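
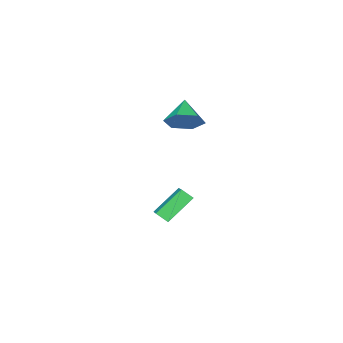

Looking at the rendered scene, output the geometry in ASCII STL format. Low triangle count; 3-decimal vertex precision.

solid 
facet normal 0.531 0.660 -0.531
outer loop
vertex 2.254 0.201 3.425
vertex 1.602 0.035 2.567
vertex 1.362 0.812 3.293
endloop
endfacet
facet normal -0.083 0.093 0.992
outer loop
vertex 2.254 0.201 3.425
vertex 1.362 0.812 3.293
vertex 0.758 -1.015 3.413
endloop
endfacet
facet normal 0.530 0.660 -0.531
outer loop
vertex 1.362 0.812 3.293
vertex 1.602 0.035 2.567
vertex 0.709 0.646 2.435
endloop
endfacet
facet normal -0.787 0.296 0.542
outer loop
vertex 1.362 0.812 3.293
vertex 0.709 0.646 2.435
vertex 0.758 -1.015 3.413
endloop
endfacet
facet normal 0.530 0.660 -0.532
outer loop
vertex 0.709 0.646 2.435
vertex 1.602 0.035 2.567
vertex 0.949 -0.131 1.71
endloop
endfacet
facet normal -0.975 -0.134 -0.179
outer loop
vertex 0.709 0.646 2.435
vertex 0.949 -0.131 1.71
vertex 0.758 -1.015 3.413
endloop
endfacet
facet normal 0.531 0.660 -0.532
outer loop
vertex 0.949 -0.131 1.71
vertex 1.602 0.035 2.567
vertex 1.842 -0.743 1.842
endloop
endfacet
facet normal -0.459 -0.766 -0.449
outer loop
vertex 0.949 -0.131 1.71
vertex 1.842 -0.743 1.842
vertex 0.758 -1.015 3.413
endloop
endfacet
facet normal 0.531 0.660 -0.532
outer loop
vertex 1.842 -0.743 1.842
vertex 1.602 0.035 2.567
vertex 2.495 -0.577 2.699
endloop
endfacet
facet normal 0.245 -0.970 0.001
outer loop
vertex 1.842 -0.743 1.842
vertex 2.495 -0.577 2.699
vertex 0.758 -1.015 3.413
endloop
endfacet
facet normal 0.531 0.660 -0.531
outer loop
vertex 2.495 -0.577 2.699
vertex 1.602 0.035 2.567
vertex 2.254 0.201 3.425
endloop
endfacet
facet normal 0.433 -0.540 0.722
outer loop
vertex 2.495 -0.577 2.699
vertex 2.254 0.201 3.425
vertex 0.758 -1.015 3.413
endloop
endfacet
facet normal -0.458 -0.730 -0.507
outer loop
vertex 0.905 -1.331 -3.477
vertex 0.547 -0.759 -3.978
vertex 2.488 -1.446 -4.742
endloop
endfacet
facet normal 0.427 -0.680 0.596
outer loop
vertex 3.193 -0.321 -3.962
vertex 0.905 -1.331 -3.477
vertex 2.488 -1.446 -4.742
endloop
endfacet
facet normal -0.458 -0.731 -0.506
outer loop
vertex 2.488 -1.446 -4.742
vertex 0.547 -0.759 -3.978
vertex 2.13 -0.875 -5.243
endloop
endfacet
facet normal 0.780 -0.057 -0.623
outer loop
vertex 2.13 -0.875 -5.243
vertex 3.193 -0.321 -3.962
vertex 2.488 -1.446 -4.742
endloop
endfacet
facet normal -0.780 0.057 0.623
outer loop
vertex 0.905 -1.331 -3.477
vertex 1.252 0.366 -3.198
vertex 0.547 -0.759 -3.978
endloop
endfacet
facet normal 0.427 -0.680 0.596
outer loop
vertex 1.61 -0.205 -2.697
vertex 0.905 -1.331 -3.477
vertex 3.193 -0.321 -3.962
endloop
endfacet
facet normal -0.780 0.057 0.623
outer loop
vertex 1.61 -0.205 -2.697
vertex 1.252 0.366 -3.198
vertex 0.905 -1.331 -3.477
endloop
endfacet
facet normal -0.426 0.680 -0.596
outer loop
vertex 0.547 -0.759 -3.978
vertex 1.252 0.366 -3.198
vertex 2.13 -0.875 -5.243
endloop
endfacet
facet normal 0.780 -0.057 -0.623
outer loop
vertex 2.835 0.251 -4.463
vertex 3.193 -0.321 -3.962
vertex 2.13 -0.875 -5.243
endloop
endfacet
facet normal -0.427 0.680 -0.596
outer loop
vertex 2.13 -0.875 -5.243
vertex 1.252 0.366 -3.198
vertex 2.835 0.251 -4.463
endloop
endfacet
facet normal 0.458 0.730 0.506
outer loop
vertex 2.835 0.251 -4.463
vertex 1.61 -0.205 -2.697
vertex 3.193 -0.321 -3.962
endloop
endfacet
facet normal 0.458 0.731 0.506
outer loop
vertex 1.252 0.366 -3.198
vertex 1.61 -0.205 -2.697
vertex 2.835 0.251 -4.463
endloop
endfacet

endsolid


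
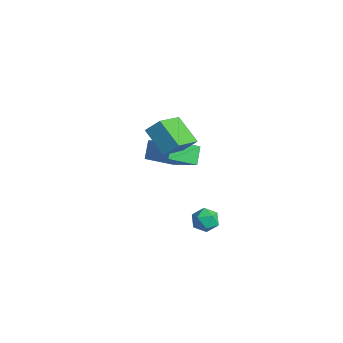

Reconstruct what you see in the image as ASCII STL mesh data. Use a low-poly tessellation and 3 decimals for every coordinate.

solid 
facet normal -0.825 -0.092 0.557
outer loop
vertex -1.402 -3.7 4.061
vertex -0.973 -3.058 4.803
vertex -2.257 -1.99 3.077
endloop
endfacet
facet normal -0.401 -0.599 -0.693
outer loop
vertex -0.747 -1.822 2.057
vertex -1.402 -3.7 4.061
vertex -2.257 -1.99 3.077
endloop
endfacet
facet normal -0.825 -0.092 0.557
outer loop
vertex -2.257 -1.99 3.077
vertex -0.973 -3.058 4.803
vertex -1.828 -1.349 3.818
endloop
endfacet
facet normal -0.398 0.795 -0.458
outer loop
vertex -1.828 -1.349 3.818
vertex -0.747 -1.822 2.057
vertex -2.257 -1.99 3.077
endloop
endfacet
facet normal 0.398 -0.795 0.458
outer loop
vertex -1.402 -3.7 4.061
vertex 0.537 -2.89 3.783
vertex -0.973 -3.058 4.803
endloop
endfacet
facet normal -0.400 -0.600 -0.693
outer loop
vertex 0.108 -3.531 3.042
vertex -1.402 -3.7 4.061
vertex -0.747 -1.822 2.057
endloop
endfacet
facet normal 0.398 -0.795 0.458
outer loop
vertex 0.108 -3.531 3.042
vertex 0.537 -2.89 3.783
vertex -1.402 -3.7 4.061
endloop
endfacet
facet normal 0.401 0.600 0.692
outer loop
vertex -0.973 -3.058 4.803
vertex 0.537 -2.89 3.783
vertex -1.828 -1.349 3.818
endloop
endfacet
facet normal -0.398 0.795 -0.458
outer loop
vertex -0.318 -1.18 2.799
vertex -0.747 -1.822 2.057
vertex -1.828 -1.349 3.818
endloop
endfacet
facet normal 0.401 0.599 0.693
outer loop
vertex -1.828 -1.349 3.818
vertex 0.537 -2.89 3.783
vertex -0.318 -1.18 2.799
endloop
endfacet
facet normal 0.825 0.092 -0.557
outer loop
vertex -0.318 -1.18 2.799
vertex 0.108 -3.531 3.042
vertex -0.747 -1.822 2.057
endloop
endfacet
facet normal 0.825 0.092 -0.557
outer loop
vertex 0.537 -2.89 3.783
vertex 0.108 -3.531 3.042
vertex -0.318 -1.18 2.799
endloop
endfacet
facet normal -0.518 0.512 0.685
outer loop
vertex -3.483 -2.206 1.188
vertex -1.842 -1.775 2.107
vertex -3.3 -0.531 0.075
endloop
endfacet
facet normal -0.850 -0.224 -0.476
outer loop
vertex -2.678 -1.145 -0.747
vertex -3.483 -2.206 1.188
vertex -3.3 -0.531 0.075
endloop
endfacet
facet normal -0.518 0.512 0.685
outer loop
vertex -3.3 -0.531 0.075
vertex -1.842 -1.775 2.107
vertex -1.659 -0.1 0.994
endloop
endfacet
facet normal 0.091 0.830 -0.551
outer loop
vertex -1.659 -0.1 0.994
vertex -2.678 -1.145 -0.747
vertex -3.3 -0.531 0.075
endloop
endfacet
facet normal -0.091 -0.830 0.551
outer loop
vertex -3.483 -2.206 1.188
vertex -1.22 -2.389 1.285
vertex -1.842 -1.775 2.107
endloop
endfacet
facet normal -0.850 -0.224 -0.476
outer loop
vertex -2.861 -2.82 0.366
vertex -3.483 -2.206 1.188
vertex -2.678 -1.145 -0.747
endloop
endfacet
facet normal -0.091 -0.830 0.551
outer loop
vertex -2.861 -2.82 0.366
vertex -1.22 -2.389 1.285
vertex -3.483 -2.206 1.188
endloop
endfacet
facet normal 0.850 0.224 0.476
outer loop
vertex -1.842 -1.775 2.107
vertex -1.22 -2.389 1.285
vertex -1.659 -0.1 0.994
endloop
endfacet
facet normal 0.091 0.830 -0.551
outer loop
vertex -1.037 -0.714 0.172
vertex -2.678 -1.145 -0.747
vertex -1.659 -0.1 0.994
endloop
endfacet
facet normal 0.850 0.224 0.476
outer loop
vertex -1.659 -0.1 0.994
vertex -1.22 -2.389 1.285
vertex -1.037 -0.714 0.172
endloop
endfacet
facet normal 0.518 -0.512 -0.685
outer loop
vertex -1.037 -0.714 0.172
vertex -2.861 -2.82 0.366
vertex -2.678 -1.145 -0.747
endloop
endfacet
facet normal 0.518 -0.512 -0.685
outer loop
vertex -1.22 -2.389 1.285
vertex -2.861 -2.82 0.366
vertex -1.037 -0.714 0.172
endloop
endfacet
facet normal -0.532 0.675 0.512
outer loop
vertex 0.328 -0.325 -3.027
vertex -0.375 -0.677 -3.293
vertex -0.023 -0.936 -2.586
endloop
endfacet
facet normal 0.093 0.547 0.832
outer loop
vertex 0.328 -0.325 -3.027
vertex -0.023 -0.936 -2.586
vertex 0.801 -0.92 -2.689
endloop
endfacet
facet normal 0.614 0.698 0.369
outer loop
vertex 0.328 -0.325 -3.027
vertex 0.801 -0.92 -2.689
vertex 0.958 -0.651 -3.46
endloop
endfacet
facet normal 0.312 0.920 -0.238
outer loop
vertex 0.328 -0.325 -3.027
vertex 0.958 -0.651 -3.46
vertex 0.231 -0.501 -3.833
endloop
endfacet
facet normal -0.397 0.906 -0.150
outer loop
vertex 0.328 -0.325 -3.027
vertex 0.231 -0.501 -3.833
vertex -0.375 -0.677 -3.293
endloop
endfacet
facet normal 0.125 -0.151 0.981
outer loop
vertex 0.801 -0.92 -2.689
vertex -0.023 -0.936 -2.586
vertex 0.389 -1.639 -2.747
endloop
endfacet
facet normal -0.885 0.058 0.462
outer loop
vertex -0.023 -0.936 -2.586
vertex -0.375 -0.677 -3.293
vertex -0.338 -1.489 -3.12
endloop
endfacet
facet normal -0.667 0.431 -0.608
outer loop
vertex -0.375 -0.677 -3.293
vertex 0.231 -0.501 -3.833
vertex -0.181 -1.22 -3.891
endloop
endfacet
facet normal 0.479 0.453 -0.752
outer loop
vertex 0.231 -0.501 -3.833
vertex 0.958 -0.651 -3.46
vertex 0.643 -1.204 -3.994
endloop
endfacet
facet normal 0.969 0.093 0.230
outer loop
vertex 0.958 -0.651 -3.46
vertex 0.801 -0.92 -2.689
vertex 0.995 -1.463 -3.287
endloop
endfacet
facet normal -0.312 -0.920 0.238
outer loop
vertex 0.292 -1.815 -3.553
vertex 0.389 -1.639 -2.747
vertex -0.338 -1.489 -3.12
endloop
endfacet
facet normal -0.614 -0.698 -0.369
outer loop
vertex 0.292 -1.815 -3.553
vertex -0.338 -1.489 -3.12
vertex -0.181 -1.22 -3.891
endloop
endfacet
facet normal -0.093 -0.547 -0.832
outer loop
vertex 0.292 -1.815 -3.553
vertex -0.181 -1.22 -3.891
vertex 0.643 -1.204 -3.994
endloop
endfacet
facet normal 0.532 -0.675 -0.512
outer loop
vertex 0.292 -1.815 -3.553
vertex 0.643 -1.204 -3.994
vertex 0.995 -1.463 -3.287
endloop
endfacet
facet normal 0.397 -0.906 0.150
outer loop
vertex 0.292 -1.815 -3.553
vertex 0.995 -1.463 -3.287
vertex 0.389 -1.639 -2.747
endloop
endfacet
facet normal -0.479 -0.453 0.752
outer loop
vertex -0.338 -1.489 -3.12
vertex 0.389 -1.639 -2.747
vertex -0.023 -0.936 -2.586
endloop
endfacet
facet normal -0.969 -0.093 -0.230
outer loop
vertex -0.181 -1.22 -3.891
vertex -0.338 -1.489 -3.12
vertex -0.375 -0.677 -3.293
endloop
endfacet
facet normal -0.125 0.151 -0.981
outer loop
vertex 0.643 -1.204 -3.994
vertex -0.181 -1.22 -3.891
vertex 0.231 -0.501 -3.833
endloop
endfacet
facet normal 0.885 -0.058 -0.462
outer loop
vertex 0.995 -1.463 -3.287
vertex 0.643 -1.204 -3.994
vertex 0.958 -0.651 -3.46
endloop
endfacet
facet normal 0.667 -0.431 0.608
outer loop
vertex 0.389 -1.639 -2.747
vertex 0.995 -1.463 -3.287
vertex 0.801 -0.92 -2.689
endloop
endfacet

endsolid


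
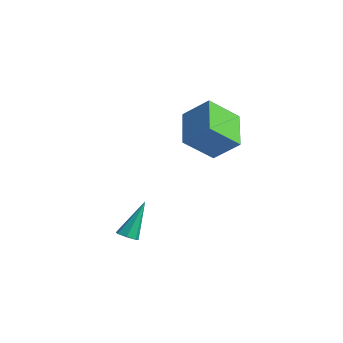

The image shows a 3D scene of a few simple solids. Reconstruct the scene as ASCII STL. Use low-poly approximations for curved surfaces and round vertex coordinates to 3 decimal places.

solid 
facet normal 0.075 -0.566 -0.821
outer loop
vertex 2.974 -1.985 -4.314
vertex 2.641 -2.38 -4.072
vertex 2.488 -1.935 -4.393
endloop
endfacet
facet normal 0.151 0.927 -0.344
outer loop
vertex 2.974 -1.985 -4.314
vertex 2.488 -1.935 -4.393
vertex 2.479 -1.16 -2.308
endloop
endfacet
facet normal 0.075 -0.566 -0.821
outer loop
vertex 2.488 -1.935 -4.393
vertex 2.641 -2.38 -4.072
vertex 2.117 -2.219 -4.231
endloop
endfacet
facet normal -0.656 0.706 -0.265
outer loop
vertex 2.488 -1.935 -4.393
vertex 2.117 -2.219 -4.231
vertex 2.479 -1.16 -2.308
endloop
endfacet
facet normal 0.075 -0.567 -0.820
outer loop
vertex 2.117 -2.219 -4.231
vertex 2.641 -2.38 -4.072
vertex 2.141 -2.625 -3.948
endloop
endfacet
facet normal -0.986 0.051 0.157
outer loop
vertex 2.117 -2.219 -4.231
vertex 2.141 -2.625 -3.948
vertex 2.479 -1.16 -2.308
endloop
endfacet
facet normal 0.074 -0.567 -0.820
outer loop
vertex 2.141 -2.625 -3.948
vertex 2.641 -2.38 -4.072
vertex 2.541 -2.846 -3.759
endloop
endfacet
facet normal -0.585 -0.541 0.604
outer loop
vertex 2.141 -2.625 -3.948
vertex 2.541 -2.846 -3.759
vertex 2.479 -1.16 -2.308
endloop
endfacet
facet normal 0.076 -0.567 -0.820
outer loop
vertex 2.541 -2.846 -3.759
vertex 2.641 -2.38 -4.072
vertex 3.016 -2.716 -3.805
endloop
endfacet
facet normal 0.243 -0.628 0.740
outer loop
vertex 2.541 -2.846 -3.759
vertex 3.016 -2.716 -3.805
vertex 2.479 -1.16 -2.308
endloop
endfacet
facet normal 0.076 -0.567 -0.820
outer loop
vertex 3.016 -2.716 -3.805
vertex 2.641 -2.38 -4.072
vertex 3.209 -2.333 -4.052
endloop
endfacet
facet normal 0.875 -0.143 0.462
outer loop
vertex 3.016 -2.716 -3.805
vertex 3.209 -2.333 -4.052
vertex 2.479 -1.16 -2.308
endloop
endfacet
facet normal 0.076 -0.567 -0.821
outer loop
vertex 3.209 -2.333 -4.052
vertex 2.641 -2.38 -4.072
vertex 2.974 -1.985 -4.314
endloop
endfacet
facet normal 0.835 0.549 -0.020
outer loop
vertex 3.209 -2.333 -4.052
vertex 2.974 -1.985 -4.314
vertex 2.479 -1.16 -2.308
endloop
endfacet
facet normal -0.657 -0.359 -0.663
outer loop
vertex 2.01 1.522 0.426
vertex 0.468 2.873 1.223
vertex 2.576 2.955 -0.91
endloop
endfacet
facet normal 0.701 -0.614 -0.362
outer loop
vertex 3.732 3.587 0.257
vertex 2.01 1.522 0.426
vertex 2.576 2.955 -0.91
endloop
endfacet
facet normal -0.657 -0.358 -0.663
outer loop
vertex 2.576 2.955 -0.91
vertex 0.468 2.873 1.223
vertex 1.034 4.307 -0.113
endloop
endfacet
facet normal 0.277 0.703 -0.655
outer loop
vertex 1.034 4.307 -0.113
vertex 3.732 3.587 0.257
vertex 2.576 2.955 -0.91
endloop
endfacet
facet normal -0.277 -0.703 0.655
outer loop
vertex 2.01 1.522 0.426
vertex 1.624 3.505 2.39
vertex 0.468 2.873 1.223
endloop
endfacet
facet normal 0.701 -0.614 -0.362
outer loop
vertex 3.166 2.153 1.593
vertex 2.01 1.522 0.426
vertex 3.732 3.587 0.257
endloop
endfacet
facet normal -0.278 -0.703 0.655
outer loop
vertex 3.166 2.153 1.593
vertex 1.624 3.505 2.39
vertex 2.01 1.522 0.426
endloop
endfacet
facet normal -0.701 0.614 0.362
outer loop
vertex 0.468 2.873 1.223
vertex 1.624 3.505 2.39
vertex 1.034 4.307 -0.113
endloop
endfacet
facet normal 0.277 0.703 -0.655
outer loop
vertex 2.19 4.938 1.054
vertex 3.732 3.587 0.257
vertex 1.034 4.307 -0.113
endloop
endfacet
facet normal -0.701 0.614 0.362
outer loop
vertex 1.034 4.307 -0.113
vertex 1.624 3.505 2.39
vertex 2.19 4.938 1.054
endloop
endfacet
facet normal 0.657 0.359 0.663
outer loop
vertex 2.19 4.938 1.054
vertex 3.166 2.153 1.593
vertex 3.732 3.587 0.257
endloop
endfacet
facet normal 0.657 0.359 0.663
outer loop
vertex 1.624 3.505 2.39
vertex 3.166 2.153 1.593
vertex 2.19 4.938 1.054
endloop
endfacet

endsolid


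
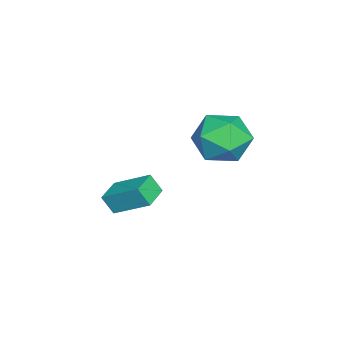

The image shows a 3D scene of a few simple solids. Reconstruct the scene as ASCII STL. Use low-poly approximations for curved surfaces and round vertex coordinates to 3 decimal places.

solid 
facet normal -0.175 0.704 0.688
outer loop
vertex -3.064 4.367 3.403
vertex -3.871 3.725 3.855
vertex -2.81 3.634 4.218
endloop
endfacet
facet normal 0.509 0.713 0.482
outer loop
vertex -3.064 4.367 3.403
vertex -2.81 3.634 4.218
vertex -2.128 3.748 3.33
endloop
endfacet
facet normal 0.526 0.821 -0.223
outer loop
vertex -3.064 4.367 3.403
vertex -2.128 3.748 3.33
vertex -2.767 3.91 2.419
endloop
endfacet
facet normal -0.148 0.879 -0.453
outer loop
vertex -3.064 4.367 3.403
vertex -2.767 3.91 2.419
vertex -3.845 3.896 2.743
endloop
endfacet
facet normal -0.580 0.807 0.111
outer loop
vertex -3.064 4.367 3.403
vertex -3.845 3.896 2.743
vertex -3.871 3.725 3.855
endloop
endfacet
facet normal 0.787 0.069 0.613
outer loop
vertex -2.128 3.748 3.33
vertex -2.81 3.634 4.218
vertex -2.355 2.724 3.737
endloop
endfacet
facet normal -0.319 0.054 0.946
outer loop
vertex -2.81 3.634 4.218
vertex -3.871 3.725 3.855
vertex -3.433 2.71 4.061
endloop
endfacet
facet normal -0.975 0.221 0.011
outer loop
vertex -3.871 3.725 3.855
vertex -3.845 3.896 2.743
vertex -4.072 2.872 3.15
endloop
endfacet
facet normal -0.275 0.338 -0.900
outer loop
vertex -3.845 3.896 2.743
vertex -2.767 3.91 2.419
vertex -3.39 2.986 2.262
endloop
endfacet
facet normal 0.814 0.244 -0.527
outer loop
vertex -2.767 3.91 2.419
vertex -2.128 3.748 3.33
vertex -2.329 2.895 2.625
endloop
endfacet
facet normal 0.148 -0.879 0.453
outer loop
vertex -3.136 2.253 3.077
vertex -2.355 2.724 3.737
vertex -3.433 2.71 4.061
endloop
endfacet
facet normal -0.526 -0.821 0.223
outer loop
vertex -3.136 2.253 3.077
vertex -3.433 2.71 4.061
vertex -4.072 2.872 3.15
endloop
endfacet
facet normal -0.509 -0.713 -0.482
outer loop
vertex -3.136 2.253 3.077
vertex -4.072 2.872 3.15
vertex -3.39 2.986 2.262
endloop
endfacet
facet normal 0.175 -0.704 -0.688
outer loop
vertex -3.136 2.253 3.077
vertex -3.39 2.986 2.262
vertex -2.329 2.895 2.625
endloop
endfacet
facet normal 0.580 -0.807 -0.111
outer loop
vertex -3.136 2.253 3.077
vertex -2.329 2.895 2.625
vertex -2.355 2.724 3.737
endloop
endfacet
facet normal 0.275 -0.338 0.900
outer loop
vertex -3.433 2.71 4.061
vertex -2.355 2.724 3.737
vertex -2.81 3.634 4.218
endloop
endfacet
facet normal -0.814 -0.244 0.527
outer loop
vertex -4.072 2.872 3.15
vertex -3.433 2.71 4.061
vertex -3.871 3.725 3.855
endloop
endfacet
facet normal -0.787 -0.069 -0.613
outer loop
vertex -3.39 2.986 2.262
vertex -4.072 2.872 3.15
vertex -3.845 3.896 2.743
endloop
endfacet
facet normal 0.319 -0.054 -0.946
outer loop
vertex -2.329 2.895 2.625
vertex -3.39 2.986 2.262
vertex -2.767 3.91 2.419
endloop
endfacet
facet normal 0.975 -0.221 -0.011
outer loop
vertex -2.355 2.724 3.737
vertex -2.329 2.895 2.625
vertex -2.128 3.748 3.33
endloop
endfacet
facet normal -0.981 0.189 0.045
outer loop
vertex -4.536 -0.737 -0.633
vertex -4.235 0.621 0.217
vertex -4.485 -0.3 -1.349
endloop
endfacet
facet normal -0.185 -0.833 -0.522
outer loop
vertex -3.445 -0.501 -1.397
vertex -4.536 -0.737 -0.633
vertex -4.485 -0.3 -1.349
endloop
endfacet
facet normal -0.981 0.190 0.045
outer loop
vertex -4.485 -0.3 -1.349
vertex -4.235 0.621 0.217
vertex -4.183 1.058 -0.499
endloop
endfacet
facet normal 0.061 0.520 -0.852
outer loop
vertex -4.183 1.058 -0.499
vertex -3.445 -0.501 -1.397
vertex -4.485 -0.3 -1.349
endloop
endfacet
facet normal -0.061 -0.520 0.852
outer loop
vertex -4.536 -0.737 -0.633
vertex -3.195 0.42 0.169
vertex -4.235 0.621 0.217
endloop
endfacet
facet normal -0.185 -0.833 -0.522
outer loop
vertex -3.497 -0.938 -0.681
vertex -4.536 -0.737 -0.633
vertex -3.445 -0.501 -1.397
endloop
endfacet
facet normal -0.061 -0.520 0.852
outer loop
vertex -3.497 -0.938 -0.681
vertex -3.195 0.42 0.169
vertex -4.536 -0.737 -0.633
endloop
endfacet
facet normal 0.185 0.833 0.522
outer loop
vertex -4.235 0.621 0.217
vertex -3.195 0.42 0.169
vertex -4.183 1.058 -0.499
endloop
endfacet
facet normal 0.061 0.520 -0.852
outer loop
vertex -3.144 0.857 -0.547
vertex -3.445 -0.501 -1.397
vertex -4.183 1.058 -0.499
endloop
endfacet
facet normal 0.185 0.833 0.522
outer loop
vertex -4.183 1.058 -0.499
vertex -3.195 0.42 0.169
vertex -3.144 0.857 -0.547
endloop
endfacet
facet normal 0.981 -0.190 -0.044
outer loop
vertex -3.144 0.857 -0.547
vertex -3.497 -0.938 -0.681
vertex -3.445 -0.501 -1.397
endloop
endfacet
facet normal 0.981 -0.189 -0.046
outer loop
vertex -3.195 0.42 0.169
vertex -3.497 -0.938 -0.681
vertex -3.144 0.857 -0.547
endloop
endfacet

endsolid


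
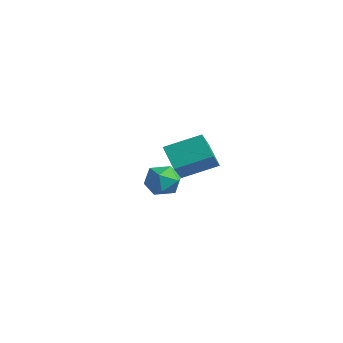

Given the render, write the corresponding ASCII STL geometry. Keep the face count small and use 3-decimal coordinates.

solid 
facet normal -0.539 0.567 -0.622
outer loop
vertex 1.439 0.123 0.835
vertex 2.097 1.353 1.386
vertex 2.237 0.04 0.068
endloop
endfacet
facet normal -0.438 -0.820 -0.367
outer loop
vertex 3.143 -0.913 1.114
vertex 1.439 0.123 0.835
vertex 2.237 0.04 0.068
endloop
endfacet
facet normal -0.539 0.567 -0.622
outer loop
vertex 2.237 0.04 0.068
vertex 2.097 1.353 1.386
vertex 2.895 1.27 0.619
endloop
endfacet
facet normal 0.719 -0.075 -0.691
outer loop
vertex 2.895 1.27 0.619
vertex 3.143 -0.913 1.114
vertex 2.237 0.04 0.068
endloop
endfacet
facet normal -0.719 0.075 0.691
outer loop
vertex 1.439 0.123 0.835
vertex 3.003 0.4 2.432
vertex 2.097 1.353 1.386
endloop
endfacet
facet normal -0.438 -0.820 -0.367
outer loop
vertex 2.345 -0.83 1.881
vertex 1.439 0.123 0.835
vertex 3.143 -0.913 1.114
endloop
endfacet
facet normal -0.719 0.075 0.691
outer loop
vertex 2.345 -0.83 1.881
vertex 3.003 0.4 2.432
vertex 1.439 0.123 0.835
endloop
endfacet
facet normal 0.438 0.820 0.367
outer loop
vertex 2.097 1.353 1.386
vertex 3.003 0.4 2.432
vertex 2.895 1.27 0.619
endloop
endfacet
facet normal 0.719 -0.075 -0.691
outer loop
vertex 3.801 0.317 1.665
vertex 3.143 -0.913 1.114
vertex 2.895 1.27 0.619
endloop
endfacet
facet normal 0.438 0.820 0.367
outer loop
vertex 2.895 1.27 0.619
vertex 3.003 0.4 2.432
vertex 3.801 0.317 1.665
endloop
endfacet
facet normal 0.539 -0.567 0.622
outer loop
vertex 3.801 0.317 1.665
vertex 2.345 -0.83 1.881
vertex 3.143 -0.913 1.114
endloop
endfacet
facet normal 0.539 -0.567 0.622
outer loop
vertex 3.003 0.4 2.432
vertex 2.345 -0.83 1.881
vertex 3.801 0.317 1.665
endloop
endfacet
facet normal 0.010 -0.199 0.980
outer loop
vertex -1.592 2.25 -1.361
vertex -2.111 1.613 -1.485
vertex -1.29 1.493 -1.518
endloop
endfacet
facet normal 0.628 0.090 0.773
outer loop
vertex -1.592 2.25 -1.361
vertex -1.29 1.493 -1.518
vertex -0.946 2.159 -1.875
endloop
endfacet
facet normal 0.487 0.728 0.483
outer loop
vertex -1.592 2.25 -1.361
vertex -0.946 2.159 -1.875
vertex -1.555 2.692 -2.064
endloop
endfacet
facet normal -0.219 0.831 0.511
outer loop
vertex -1.592 2.25 -1.361
vertex -1.555 2.692 -2.064
vertex -2.275 2.354 -1.823
endloop
endfacet
facet normal -0.514 0.259 0.818
outer loop
vertex -1.592 2.25 -1.361
vertex -2.275 2.354 -1.823
vertex -2.111 1.613 -1.485
endloop
endfacet
facet normal 0.907 -0.326 0.266
outer loop
vertex -0.946 2.159 -1.875
vertex -1.29 1.493 -1.518
vertex -1.065 1.466 -2.317
endloop
endfacet
facet normal -0.092 -0.794 0.601
outer loop
vertex -1.29 1.493 -1.518
vertex -2.111 1.613 -1.485
vertex -1.785 1.128 -2.076
endloop
endfacet
facet normal -0.940 -0.054 0.338
outer loop
vertex -2.111 1.613 -1.485
vertex -2.275 2.354 -1.823
vertex -2.394 1.661 -2.265
endloop
endfacet
facet normal -0.463 0.872 -0.160
outer loop
vertex -2.275 2.354 -1.823
vertex -1.555 2.692 -2.064
vertex -2.05 2.327 -2.622
endloop
endfacet
facet normal 0.680 0.705 -0.203
outer loop
vertex -1.555 2.692 -2.064
vertex -0.946 2.159 -1.875
vertex -1.229 2.207 -2.655
endloop
endfacet
facet normal 0.219 -0.831 -0.511
outer loop
vertex -1.748 1.57 -2.779
vertex -1.065 1.466 -2.317
vertex -1.785 1.128 -2.076
endloop
endfacet
facet normal -0.487 -0.728 -0.483
outer loop
vertex -1.748 1.57 -2.779
vertex -1.785 1.128 -2.076
vertex -2.394 1.661 -2.265
endloop
endfacet
facet normal -0.628 -0.090 -0.773
outer loop
vertex -1.748 1.57 -2.779
vertex -2.394 1.661 -2.265
vertex -2.05 2.327 -2.622
endloop
endfacet
facet normal -0.010 0.199 -0.980
outer loop
vertex -1.748 1.57 -2.779
vertex -2.05 2.327 -2.622
vertex -1.229 2.207 -2.655
endloop
endfacet
facet normal 0.514 -0.259 -0.818
outer loop
vertex -1.748 1.57 -2.779
vertex -1.229 2.207 -2.655
vertex -1.065 1.466 -2.317
endloop
endfacet
facet normal 0.463 -0.872 0.160
outer loop
vertex -1.785 1.128 -2.076
vertex -1.065 1.466 -2.317
vertex -1.29 1.493 -1.518
endloop
endfacet
facet normal -0.680 -0.705 0.203
outer loop
vertex -2.394 1.661 -2.265
vertex -1.785 1.128 -2.076
vertex -2.111 1.613 -1.485
endloop
endfacet
facet normal -0.907 0.326 -0.266
outer loop
vertex -2.05 2.327 -2.622
vertex -2.394 1.661 -2.265
vertex -2.275 2.354 -1.823
endloop
endfacet
facet normal 0.092 0.794 -0.601
outer loop
vertex -1.229 2.207 -2.655
vertex -2.05 2.327 -2.622
vertex -1.555 2.692 -2.064
endloop
endfacet
facet normal 0.940 0.054 -0.338
outer loop
vertex -1.065 1.466 -2.317
vertex -1.229 2.207 -2.655
vertex -0.946 2.159 -1.875
endloop
endfacet

endsolid


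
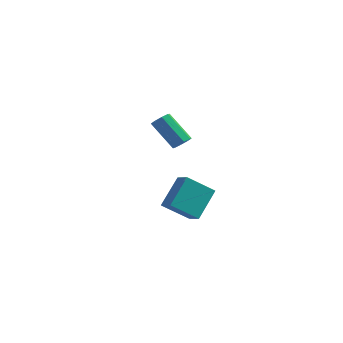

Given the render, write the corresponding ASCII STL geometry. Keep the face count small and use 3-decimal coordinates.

solid 
facet normal -0.751 0.518 -0.410
outer loop
vertex 0.319 -4.764 1.343
vertex 0.546 -3.434 2.608
vertex 1.403 -3.99 0.335
endloop
endfacet
facet normal -0.122 -0.719 -0.684
outer loop
vertex 2.094 -4.466 0.712
vertex 0.319 -4.764 1.343
vertex 1.403 -3.99 0.335
endloop
endfacet
facet normal -0.751 0.518 -0.410
outer loop
vertex 1.403 -3.99 0.335
vertex 0.546 -3.434 2.608
vertex 1.63 -2.66 1.601
endloop
endfacet
facet normal 0.649 0.464 -0.603
outer loop
vertex 1.63 -2.66 1.601
vertex 2.094 -4.466 0.712
vertex 1.403 -3.99 0.335
endloop
endfacet
facet normal -0.649 -0.463 0.604
outer loop
vertex 0.319 -4.764 1.343
vertex 1.237 -3.91 2.985
vertex 0.546 -3.434 2.608
endloop
endfacet
facet normal -0.123 -0.719 -0.684
outer loop
vertex 1.01 -5.24 1.719
vertex 0.319 -4.764 1.343
vertex 2.094 -4.466 0.712
endloop
endfacet
facet normal -0.648 -0.464 0.604
outer loop
vertex 1.01 -5.24 1.719
vertex 1.237 -3.91 2.985
vertex 0.319 -4.764 1.343
endloop
endfacet
facet normal 0.122 0.719 0.684
outer loop
vertex 0.546 -3.434 2.608
vertex 1.237 -3.91 2.985
vertex 1.63 -2.66 1.601
endloop
endfacet
facet normal 0.648 0.464 -0.604
outer loop
vertex 2.321 -3.136 1.977
vertex 2.094 -4.466 0.712
vertex 1.63 -2.66 1.601
endloop
endfacet
facet normal 0.123 0.719 0.684
outer loop
vertex 1.63 -2.66 1.601
vertex 1.237 -3.91 2.985
vertex 2.321 -3.136 1.977
endloop
endfacet
facet normal 0.751 -0.518 0.410
outer loop
vertex 2.321 -3.136 1.977
vertex 1.01 -5.24 1.719
vertex 2.094 -4.466 0.712
endloop
endfacet
facet normal 0.751 -0.518 0.410
outer loop
vertex 1.237 -3.91 2.985
vertex 1.01 -5.24 1.719
vertex 2.321 -3.136 1.977
endloop
endfacet
facet normal 0.687 -0.121 -0.716
outer loop
vertex -1.447 1.576 2.448
vertex -1.713 1.965 2.127
vertex -1.301 1.98 2.52
endloop
endfacet
facet normal 0.643 -0.354 0.679
outer loop
vertex -1.447 1.576 2.448
vertex -1.301 1.98 2.52
vertex -2.762 1.806 3.814
endloop
endfacet
facet normal 0.643 -0.356 0.678
outer loop
vertex -2.762 1.806 3.814
vertex -1.301 1.98 2.52
vertex -2.615 2.211 3.887
endloop
endfacet
facet normal -0.689 0.121 0.715
outer loop
vertex -2.762 1.806 3.814
vertex -2.615 2.211 3.887
vertex -3.027 2.195 3.493
endloop
endfacet
facet normal 0.687 -0.121 -0.716
outer loop
vertex -1.301 1.98 2.52
vertex -1.713 1.965 2.127
vertex -1.396 2.376 2.362
endloop
endfacet
facet normal 0.693 0.404 0.597
outer loop
vertex -1.301 1.98 2.52
vertex -1.396 2.376 2.362
vertex -2.615 2.211 3.887
endloop
endfacet
facet normal 0.692 0.405 0.597
outer loop
vertex -2.615 2.211 3.887
vertex -1.396 2.376 2.362
vertex -2.71 2.606 3.729
endloop
endfacet
facet normal -0.689 0.120 0.715
outer loop
vertex -2.615 2.211 3.887
vertex -2.71 2.606 3.729
vertex -3.027 2.195 3.493
endloop
endfacet
facet normal 0.688 -0.122 -0.715
outer loop
vertex -1.396 2.376 2.362
vertex -1.713 1.965 2.127
vertex -1.676 2.53 2.066
endloop
endfacet
facet normal 0.335 0.928 0.166
outer loop
vertex -1.396 2.376 2.362
vertex -1.676 2.53 2.066
vertex -2.71 2.606 3.729
endloop
endfacet
facet normal 0.336 0.927 0.167
outer loop
vertex -2.71 2.606 3.729
vertex -1.676 2.53 2.066
vertex -2.991 2.761 3.433
endloop
endfacet
facet normal -0.688 0.120 0.716
outer loop
vertex -2.71 2.606 3.729
vertex -2.991 2.761 3.433
vertex -3.027 2.195 3.493
endloop
endfacet
facet normal 0.688 -0.122 -0.716
outer loop
vertex -1.676 2.53 2.066
vertex -1.713 1.965 2.127
vertex -1.978 2.354 1.806
endloop
endfacet
facet normal -0.217 0.907 -0.362
outer loop
vertex -1.676 2.53 2.066
vertex -1.978 2.354 1.806
vertex -2.991 2.761 3.433
endloop
endfacet
facet normal -0.218 0.906 -0.362
outer loop
vertex -2.991 2.761 3.433
vertex -1.978 2.354 1.806
vertex -3.293 2.584 3.172
endloop
endfacet
facet normal -0.688 0.120 0.715
outer loop
vertex -2.991 2.761 3.433
vertex -3.293 2.584 3.172
vertex -3.027 2.195 3.493
endloop
endfacet
facet normal 0.689 -0.121 -0.715
outer loop
vertex -1.978 2.354 1.806
vertex -1.713 1.965 2.127
vertex -2.125 1.949 1.733
endloop
endfacet
facet normal -0.643 0.356 -0.679
outer loop
vertex -1.978 2.354 1.806
vertex -2.125 1.949 1.733
vertex -3.293 2.584 3.172
endloop
endfacet
facet normal -0.644 0.354 -0.679
outer loop
vertex -3.293 2.584 3.172
vertex -2.125 1.949 1.733
vertex -3.439 2.18 3.1
endloop
endfacet
facet normal -0.687 0.121 0.716
outer loop
vertex -3.293 2.584 3.172
vertex -3.439 2.18 3.1
vertex -3.027 2.195 3.493
endloop
endfacet
facet normal 0.689 -0.120 -0.715
outer loop
vertex -2.125 1.949 1.733
vertex -1.713 1.965 2.127
vertex -2.03 1.554 1.891
endloop
endfacet
facet normal -0.692 -0.405 -0.597
outer loop
vertex -2.125 1.949 1.733
vertex -2.03 1.554 1.891
vertex -3.439 2.18 3.1
endloop
endfacet
facet normal -0.692 -0.404 -0.597
outer loop
vertex -3.439 2.18 3.1
vertex -2.03 1.554 1.891
vertex -3.344 1.784 3.258
endloop
endfacet
facet normal -0.687 0.121 0.716
outer loop
vertex -3.439 2.18 3.1
vertex -3.344 1.784 3.258
vertex -3.027 2.195 3.493
endloop
endfacet
facet normal 0.688 -0.120 -0.716
outer loop
vertex -2.03 1.554 1.891
vertex -1.713 1.965 2.127
vertex -1.749 1.399 2.187
endloop
endfacet
facet normal -0.336 -0.927 -0.167
outer loop
vertex -2.03 1.554 1.891
vertex -1.749 1.399 2.187
vertex -3.344 1.784 3.258
endloop
endfacet
facet normal -0.335 -0.928 -0.166
outer loop
vertex -3.344 1.784 3.258
vertex -1.749 1.399 2.187
vertex -3.064 1.63 3.554
endloop
endfacet
facet normal -0.688 0.122 0.715
outer loop
vertex -3.344 1.784 3.258
vertex -3.064 1.63 3.554
vertex -3.027 2.195 3.493
endloop
endfacet
facet normal 0.688 -0.120 -0.715
outer loop
vertex -1.749 1.399 2.187
vertex -1.713 1.965 2.127
vertex -1.447 1.576 2.448
endloop
endfacet
facet normal 0.218 -0.906 0.363
outer loop
vertex -1.749 1.399 2.187
vertex -1.447 1.576 2.448
vertex -3.064 1.63 3.554
endloop
endfacet
facet normal 0.217 -0.907 0.362
outer loop
vertex -3.064 1.63 3.554
vertex -1.447 1.576 2.448
vertex -2.762 1.806 3.814
endloop
endfacet
facet normal -0.688 0.122 0.716
outer loop
vertex -3.064 1.63 3.554
vertex -2.762 1.806 3.814
vertex -3.027 2.195 3.493
endloop
endfacet

endsolid


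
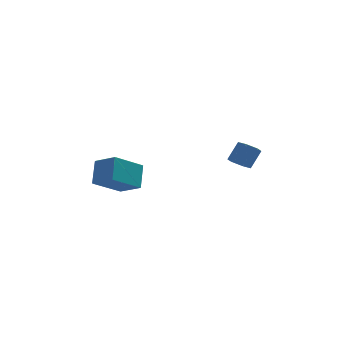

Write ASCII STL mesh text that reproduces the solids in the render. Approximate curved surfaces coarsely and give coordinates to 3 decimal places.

solid 
facet normal -0.443 -0.383 -0.811
outer loop
vertex 3.072 -1.087 -2.078
vertex 2.46 -1.051 -1.761
vertex 2.686 -0.518 -2.136
endloop
endfacet
facet normal 0.701 0.416 -0.579
outer loop
vertex 3.072 -1.087 -2.078
vertex 2.686 -0.518 -2.136
vertex 3.652 -0.585 -1.016
endloop
endfacet
facet normal 0.701 0.416 -0.579
outer loop
vertex 3.652 -0.585 -1.016
vertex 2.686 -0.518 -2.136
vertex 3.266 -0.016 -1.074
endloop
endfacet
facet normal 0.443 0.383 0.811
outer loop
vertex 3.652 -0.585 -1.016
vertex 3.266 -0.016 -1.074
vertex 3.04 -0.549 -0.699
endloop
endfacet
facet normal -0.442 -0.383 -0.811
outer loop
vertex 2.686 -0.518 -2.136
vertex 2.46 -1.051 -1.761
vertex 2.075 -0.482 -1.82
endloop
endfacet
facet normal -0.133 0.922 -0.363
outer loop
vertex 2.686 -0.518 -2.136
vertex 2.075 -0.482 -1.82
vertex 3.266 -0.016 -1.074
endloop
endfacet
facet normal -0.134 0.922 -0.363
outer loop
vertex 3.266 -0.016 -1.074
vertex 2.075 -0.482 -1.82
vertex 2.654 0.02 -0.757
endloop
endfacet
facet normal 0.443 0.383 0.811
outer loop
vertex 3.266 -0.016 -1.074
vertex 2.654 0.02 -0.757
vertex 3.04 -0.549 -0.699
endloop
endfacet
facet normal -0.442 -0.383 -0.811
outer loop
vertex 2.075 -0.482 -1.82
vertex 2.46 -1.051 -1.761
vertex 1.848 -1.015 -1.444
endloop
endfacet
facet normal -0.835 0.507 0.215
outer loop
vertex 2.075 -0.482 -1.82
vertex 1.848 -1.015 -1.444
vertex 2.654 0.02 -0.757
endloop
endfacet
facet normal -0.835 0.506 0.217
outer loop
vertex 2.654 0.02 -0.757
vertex 1.848 -1.015 -1.444
vertex 2.428 -0.513 -0.382
endloop
endfacet
facet normal 0.443 0.383 0.811
outer loop
vertex 2.654 0.02 -0.757
vertex 2.428 -0.513 -0.382
vertex 3.04 -0.549 -0.699
endloop
endfacet
facet normal -0.443 -0.383 -0.811
outer loop
vertex 1.848 -1.015 -1.444
vertex 2.46 -1.051 -1.761
vertex 2.234 -1.584 -1.386
endloop
endfacet
facet normal -0.701 -0.416 0.579
outer loop
vertex 1.848 -1.015 -1.444
vertex 2.234 -1.584 -1.386
vertex 2.428 -0.513 -0.382
endloop
endfacet
facet normal -0.701 -0.416 0.579
outer loop
vertex 2.428 -0.513 -0.382
vertex 2.234 -1.584 -1.386
vertex 2.814 -1.082 -0.324
endloop
endfacet
facet normal 0.443 0.383 0.811
outer loop
vertex 2.428 -0.513 -0.382
vertex 2.814 -1.082 -0.324
vertex 3.04 -0.549 -0.699
endloop
endfacet
facet normal -0.443 -0.383 -0.811
outer loop
vertex 2.234 -1.584 -1.386
vertex 2.46 -1.051 -1.761
vertex 2.846 -1.62 -1.703
endloop
endfacet
facet normal 0.134 -0.922 0.363
outer loop
vertex 2.234 -1.584 -1.386
vertex 2.846 -1.62 -1.703
vertex 2.814 -1.082 -0.324
endloop
endfacet
facet normal 0.133 -0.922 0.363
outer loop
vertex 2.814 -1.082 -0.324
vertex 2.846 -1.62 -1.703
vertex 3.425 -1.118 -0.64
endloop
endfacet
facet normal 0.442 0.383 0.811
outer loop
vertex 2.814 -1.082 -0.324
vertex 3.425 -1.118 -0.64
vertex 3.04 -0.549 -0.699
endloop
endfacet
facet normal -0.443 -0.383 -0.811
outer loop
vertex 2.846 -1.62 -1.703
vertex 2.46 -1.051 -1.761
vertex 3.072 -1.087 -2.078
endloop
endfacet
facet normal 0.835 -0.506 -0.216
outer loop
vertex 2.846 -1.62 -1.703
vertex 3.072 -1.087 -2.078
vertex 3.425 -1.118 -0.64
endloop
endfacet
facet normal 0.834 -0.507 -0.216
outer loop
vertex 3.425 -1.118 -0.64
vertex 3.072 -1.087 -2.078
vertex 3.652 -0.585 -1.016
endloop
endfacet
facet normal 0.442 0.383 0.811
outer loop
vertex 3.425 -1.118 -0.64
vertex 3.652 -0.585 -1.016
vertex 3.04 -0.549 -0.699
endloop
endfacet
facet normal -0.704 -0.511 0.494
outer loop
vertex -4.1 0.254 -1.72
vertex -5.201 1.162 -2.351
vertex -4.233 -0.784 -2.983
endloop
endfacet
facet normal 0.705 -0.582 0.404
outer loop
vertex -2.739 0.298 -4.029
vertex -4.1 0.254 -1.72
vertex -4.233 -0.784 -2.983
endloop
endfacet
facet normal -0.704 -0.511 0.493
outer loop
vertex -4.233 -0.784 -2.983
vertex -5.201 1.162 -2.351
vertex -5.333 0.124 -3.614
endloop
endfacet
facet normal -0.081 -0.633 -0.770
outer loop
vertex -5.333 0.124 -3.614
vertex -2.739 0.298 -4.029
vertex -4.233 -0.784 -2.983
endloop
endfacet
facet normal 0.081 0.633 0.770
outer loop
vertex -4.1 0.254 -1.72
vertex -3.707 2.244 -3.397
vertex -5.201 1.162 -2.351
endloop
endfacet
facet normal 0.705 -0.582 0.405
outer loop
vertex -2.607 1.336 -2.766
vertex -4.1 0.254 -1.72
vertex -2.739 0.298 -4.029
endloop
endfacet
facet normal 0.081 0.633 0.770
outer loop
vertex -2.607 1.336 -2.766
vertex -3.707 2.244 -3.397
vertex -4.1 0.254 -1.72
endloop
endfacet
facet normal -0.705 0.582 -0.405
outer loop
vertex -5.201 1.162 -2.351
vertex -3.707 2.244 -3.397
vertex -5.333 0.124 -3.614
endloop
endfacet
facet normal -0.081 -0.633 -0.770
outer loop
vertex -3.84 1.206 -4.66
vertex -2.739 0.298 -4.029
vertex -5.333 0.124 -3.614
endloop
endfacet
facet normal -0.705 0.582 -0.404
outer loop
vertex -5.333 0.124 -3.614
vertex -3.707 2.244 -3.397
vertex -3.84 1.206 -4.66
endloop
endfacet
facet normal 0.704 0.511 -0.493
outer loop
vertex -3.84 1.206 -4.66
vertex -2.607 1.336 -2.766
vertex -2.739 0.298 -4.029
endloop
endfacet
facet normal 0.704 0.510 -0.494
outer loop
vertex -3.707 2.244 -3.397
vertex -2.607 1.336 -2.766
vertex -3.84 1.206 -4.66
endloop
endfacet

endsolid


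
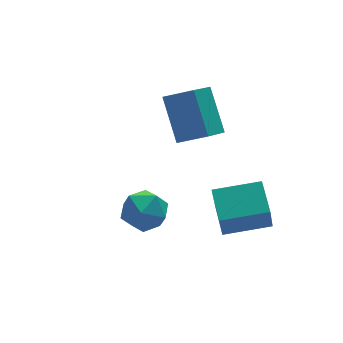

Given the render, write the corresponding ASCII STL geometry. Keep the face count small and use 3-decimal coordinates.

solid 
facet normal -0.944 0.295 -0.149
outer loop
vertex -0.418 -2.109 -2.107
vertex -0.07 -0.734 -1.588
vertex -0.053 -1.662 -3.535
endloop
endfacet
facet normal -0.231 -0.910 -0.344
outer loop
vertex 1.75 -2.226 -3.252
vertex -0.418 -2.109 -2.107
vertex -0.053 -1.662 -3.535
endloop
endfacet
facet normal -0.944 0.295 -0.149
outer loop
vertex -0.053 -1.662 -3.535
vertex -0.07 -0.734 -1.588
vertex 0.295 -0.287 -3.016
endloop
endfacet
facet normal 0.236 0.290 -0.927
outer loop
vertex 0.295 -0.287 -3.016
vertex 1.75 -2.226 -3.252
vertex -0.053 -1.662 -3.535
endloop
endfacet
facet normal -0.236 -0.290 0.927
outer loop
vertex -0.418 -2.109 -2.107
vertex 1.733 -1.298 -1.305
vertex -0.07 -0.734 -1.588
endloop
endfacet
facet normal -0.231 -0.910 -0.344
outer loop
vertex 1.385 -2.673 -1.824
vertex -0.418 -2.109 -2.107
vertex 1.75 -2.226 -3.252
endloop
endfacet
facet normal -0.236 -0.290 0.927
outer loop
vertex 1.385 -2.673 -1.824
vertex 1.733 -1.298 -1.305
vertex -0.418 -2.109 -2.107
endloop
endfacet
facet normal 0.231 0.910 0.344
outer loop
vertex -0.07 -0.734 -1.588
vertex 1.733 -1.298 -1.305
vertex 0.295 -0.287 -3.016
endloop
endfacet
facet normal 0.236 0.290 -0.927
outer loop
vertex 2.098 -0.851 -2.733
vertex 1.75 -2.226 -3.252
vertex 0.295 -0.287 -3.016
endloop
endfacet
facet normal 0.231 0.910 0.344
outer loop
vertex 0.295 -0.287 -3.016
vertex 1.733 -1.298 -1.305
vertex 2.098 -0.851 -2.733
endloop
endfacet
facet normal 0.944 -0.295 0.149
outer loop
vertex 2.098 -0.851 -2.733
vertex 1.385 -2.673 -1.824
vertex 1.75 -2.226 -3.252
endloop
endfacet
facet normal 0.944 -0.295 0.149
outer loop
vertex 1.733 -1.298 -1.305
vertex 1.385 -2.673 -1.824
vertex 2.098 -0.851 -2.733
endloop
endfacet
facet normal -0.703 0.540 -0.464
outer loop
vertex -0.619 1.157 -0.12
vertex -0.528 2.617 1.442
vertex 0.439 1.892 -0.868
endloop
endfacet
facet normal -0.042 -0.682 -0.730
outer loop
vertex 1.388 1.163 -0.242
vertex -0.619 1.157 -0.12
vertex 0.439 1.892 -0.868
endloop
endfacet
facet normal -0.703 0.540 -0.464
outer loop
vertex 0.439 1.892 -0.868
vertex -0.528 2.617 1.442
vertex 0.53 3.352 0.694
endloop
endfacet
facet normal 0.710 0.493 -0.502
outer loop
vertex 0.53 3.352 0.694
vertex 1.388 1.163 -0.242
vertex 0.439 1.892 -0.868
endloop
endfacet
facet normal -0.710 -0.493 0.502
outer loop
vertex -0.619 1.157 -0.12
vertex 0.421 1.888 2.068
vertex -0.528 2.617 1.442
endloop
endfacet
facet normal -0.042 -0.682 -0.730
outer loop
vertex 0.33 0.428 0.506
vertex -0.619 1.157 -0.12
vertex 1.388 1.163 -0.242
endloop
endfacet
facet normal -0.710 -0.493 0.502
outer loop
vertex 0.33 0.428 0.506
vertex 0.421 1.888 2.068
vertex -0.619 1.157 -0.12
endloop
endfacet
facet normal 0.042 0.682 0.730
outer loop
vertex -0.528 2.617 1.442
vertex 0.421 1.888 2.068
vertex 0.53 3.352 0.694
endloop
endfacet
facet normal 0.710 0.493 -0.502
outer loop
vertex 1.479 2.623 1.32
vertex 1.388 1.163 -0.242
vertex 0.53 3.352 0.694
endloop
endfacet
facet normal 0.042 0.682 0.730
outer loop
vertex 0.53 3.352 0.694
vertex 0.421 1.888 2.068
vertex 1.479 2.623 1.32
endloop
endfacet
facet normal 0.703 -0.540 0.464
outer loop
vertex 1.479 2.623 1.32
vertex 0.33 0.428 0.506
vertex 1.388 1.163 -0.242
endloop
endfacet
facet normal 0.703 -0.540 0.464
outer loop
vertex 0.421 1.888 2.068
vertex 0.33 0.428 0.506
vertex 1.479 2.623 1.32
endloop
endfacet
facet normal 0.152 0.979 -0.139
outer loop
vertex -2.793 -1.006 -1.37
vertex -3.655 -0.806 -0.906
vertex -2.807 -0.863 -0.381
endloop
endfacet
facet normal 0.773 0.630 -0.080
outer loop
vertex -2.793 -1.006 -1.37
vertex -2.807 -0.863 -0.381
vertex -2.251 -1.595 -0.772
endloop
endfacet
facet normal 0.796 0.132 -0.591
outer loop
vertex -2.793 -1.006 -1.37
vertex -2.251 -1.595 -0.772
vertex -2.755 -1.99 -1.539
endloop
endfacet
facet normal 0.189 0.173 -0.967
outer loop
vertex -2.793 -1.006 -1.37
vertex -2.755 -1.99 -1.539
vertex -3.623 -1.502 -1.621
endloop
endfacet
facet normal -0.208 0.696 -0.687
outer loop
vertex -2.793 -1.006 -1.37
vertex -3.623 -1.502 -1.621
vertex -3.655 -0.806 -0.906
endloop
endfacet
facet normal 0.780 0.298 0.551
outer loop
vertex -2.251 -1.595 -0.772
vertex -2.807 -0.863 -0.381
vertex -2.777 -1.758 0.061
endloop
endfacet
facet normal -0.223 0.862 0.455
outer loop
vertex -2.807 -0.863 -0.381
vertex -3.655 -0.806 -0.906
vertex -3.645 -1.27 -0.021
endloop
endfacet
facet normal -0.807 0.405 -0.430
outer loop
vertex -3.655 -0.806 -0.906
vertex -3.623 -1.502 -1.621
vertex -4.149 -1.665 -0.788
endloop
endfacet
facet normal -0.165 -0.441 -0.882
outer loop
vertex -3.623 -1.502 -1.621
vertex -2.755 -1.99 -1.539
vertex -3.593 -2.397 -1.179
endloop
endfacet
facet normal 0.817 -0.507 -0.275
outer loop
vertex -2.755 -1.99 -1.539
vertex -2.251 -1.595 -0.772
vertex -2.745 -2.454 -0.654
endloop
endfacet
facet normal -0.189 -0.173 0.967
outer loop
vertex -3.607 -2.254 -0.19
vertex -2.777 -1.758 0.061
vertex -3.645 -1.27 -0.021
endloop
endfacet
facet normal -0.796 -0.132 0.591
outer loop
vertex -3.607 -2.254 -0.19
vertex -3.645 -1.27 -0.021
vertex -4.149 -1.665 -0.788
endloop
endfacet
facet normal -0.773 -0.630 0.080
outer loop
vertex -3.607 -2.254 -0.19
vertex -4.149 -1.665 -0.788
vertex -3.593 -2.397 -1.179
endloop
endfacet
facet normal -0.152 -0.979 0.139
outer loop
vertex -3.607 -2.254 -0.19
vertex -3.593 -2.397 -1.179
vertex -2.745 -2.454 -0.654
endloop
endfacet
facet normal 0.208 -0.696 0.687
outer loop
vertex -3.607 -2.254 -0.19
vertex -2.745 -2.454 -0.654
vertex -2.777 -1.758 0.061
endloop
endfacet
facet normal 0.165 0.441 0.882
outer loop
vertex -3.645 -1.27 -0.021
vertex -2.777 -1.758 0.061
vertex -2.807 -0.863 -0.381
endloop
endfacet
facet normal -0.817 0.507 0.275
outer loop
vertex -4.149 -1.665 -0.788
vertex -3.645 -1.27 -0.021
vertex -3.655 -0.806 -0.906
endloop
endfacet
facet normal -0.780 -0.298 -0.551
outer loop
vertex -3.593 -2.397 -1.179
vertex -4.149 -1.665 -0.788
vertex -3.623 -1.502 -1.621
endloop
endfacet
facet normal 0.223 -0.862 -0.455
outer loop
vertex -2.745 -2.454 -0.654
vertex -3.593 -2.397 -1.179
vertex -2.755 -1.99 -1.539
endloop
endfacet
facet normal 0.807 -0.405 0.430
outer loop
vertex -2.777 -1.758 0.061
vertex -2.745 -2.454 -0.654
vertex -2.251 -1.595 -0.772
endloop
endfacet

endsolid


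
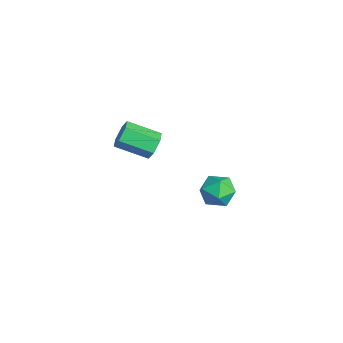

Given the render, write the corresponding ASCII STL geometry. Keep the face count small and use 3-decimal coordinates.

solid 
facet normal -0.869 0.323 0.375
outer loop
vertex -0.241 3.08 -1.915
vertex -0.06 2.652 -1.127
vertex 0.209 3.518 -1.25
endloop
endfacet
facet normal -0.611 0.785 -0.104
outer loop
vertex -0.241 3.08 -1.915
vertex 0.209 3.518 -1.25
vertex 0.476 3.611 -2.12
endloop
endfacet
facet normal -0.533 0.440 -0.723
outer loop
vertex -0.241 3.08 -1.915
vertex 0.476 3.611 -2.12
vertex 0.371 2.802 -2.535
endloop
endfacet
facet normal -0.742 -0.235 -0.627
outer loop
vertex -0.241 3.08 -1.915
vertex 0.371 2.802 -2.535
vertex 0.04 2.21 -1.921
endloop
endfacet
facet normal -0.950 -0.307 0.051
outer loop
vertex -0.241 3.08 -1.915
vertex 0.04 2.21 -1.921
vertex -0.06 2.652 -1.127
endloop
endfacet
facet normal 0.036 0.992 0.117
outer loop
vertex 0.476 3.611 -2.12
vertex 0.209 3.518 -1.25
vertex 1.1 3.51 -1.459
endloop
endfacet
facet normal -0.382 0.245 0.891
outer loop
vertex 0.209 3.518 -1.25
vertex -0.06 2.652 -1.127
vertex 0.769 2.918 -0.845
endloop
endfacet
facet normal -0.514 -0.775 0.367
outer loop
vertex -0.06 2.652 -1.127
vertex 0.04 2.21 -1.921
vertex 0.664 2.109 -1.26
endloop
endfacet
facet normal -0.177 -0.659 -0.731
outer loop
vertex 0.04 2.21 -1.921
vertex 0.371 2.802 -2.535
vertex 0.931 2.202 -2.13
endloop
endfacet
facet normal 0.162 0.434 -0.886
outer loop
vertex 0.371 2.802 -2.535
vertex 0.476 3.611 -2.12
vertex 1.2 3.068 -2.253
endloop
endfacet
facet normal 0.742 0.235 0.627
outer loop
vertex 1.381 2.64 -1.465
vertex 1.1 3.51 -1.459
vertex 0.769 2.918 -0.845
endloop
endfacet
facet normal 0.533 -0.440 0.723
outer loop
vertex 1.381 2.64 -1.465
vertex 0.769 2.918 -0.845
vertex 0.664 2.109 -1.26
endloop
endfacet
facet normal 0.611 -0.785 0.104
outer loop
vertex 1.381 2.64 -1.465
vertex 0.664 2.109 -1.26
vertex 0.931 2.202 -2.13
endloop
endfacet
facet normal 0.869 -0.323 -0.375
outer loop
vertex 1.381 2.64 -1.465
vertex 0.931 2.202 -2.13
vertex 1.2 3.068 -2.253
endloop
endfacet
facet normal 0.950 0.307 -0.051
outer loop
vertex 1.381 2.64 -1.465
vertex 1.2 3.068 -2.253
vertex 1.1 3.51 -1.459
endloop
endfacet
facet normal 0.177 0.659 0.731
outer loop
vertex 0.769 2.918 -0.845
vertex 1.1 3.51 -1.459
vertex 0.209 3.518 -1.25
endloop
endfacet
facet normal -0.162 -0.434 0.886
outer loop
vertex 0.664 2.109 -1.26
vertex 0.769 2.918 -0.845
vertex -0.06 2.652 -1.127
endloop
endfacet
facet normal -0.036 -0.992 -0.117
outer loop
vertex 0.931 2.202 -2.13
vertex 0.664 2.109 -1.26
vertex 0.04 2.21 -1.921
endloop
endfacet
facet normal 0.382 -0.245 -0.891
outer loop
vertex 1.2 3.068 -2.253
vertex 0.931 2.202 -2.13
vertex 0.371 2.802 -2.535
endloop
endfacet
facet normal 0.514 0.775 -0.367
outer loop
vertex 1.1 3.51 -1.459
vertex 1.2 3.068 -2.253
vertex 0.476 3.611 -2.12
endloop
endfacet
facet normal 0.383 0.832 -0.401
outer loop
vertex 2.333 -0.244 3.94
vertex 2.011 -0.377 3.356
vertex 1.705 -0.005 3.836
endloop
endfacet
facet normal 0.013 0.428 0.904
outer loop
vertex 2.333 -0.244 3.94
vertex 1.705 -0.005 3.836
vertex 1.731 -1.551 4.568
endloop
endfacet
facet normal 0.013 0.428 0.904
outer loop
vertex 1.731 -1.551 4.568
vertex 1.705 -0.005 3.836
vertex 1.103 -1.312 4.464
endloop
endfacet
facet normal -0.383 -0.833 0.399
outer loop
vertex 1.731 -1.551 4.568
vertex 1.103 -1.312 4.464
vertex 1.409 -1.683 3.984
endloop
endfacet
facet normal 0.384 0.832 -0.400
outer loop
vertex 1.705 -0.005 3.836
vertex 2.011 -0.377 3.356
vertex 1.383 -0.137 3.252
endloop
endfacet
facet normal -0.793 0.519 0.320
outer loop
vertex 1.705 -0.005 3.836
vertex 1.383 -0.137 3.252
vertex 1.103 -1.312 4.464
endloop
endfacet
facet normal -0.793 0.519 0.320
outer loop
vertex 1.103 -1.312 4.464
vertex 1.383 -0.137 3.252
vertex 0.781 -1.444 3.88
endloop
endfacet
facet normal -0.383 -0.833 0.399
outer loop
vertex 1.103 -1.312 4.464
vertex 0.781 -1.444 3.88
vertex 1.409 -1.683 3.984
endloop
endfacet
facet normal 0.384 0.832 -0.400
outer loop
vertex 1.383 -0.137 3.252
vertex 2.011 -0.377 3.356
vertex 1.689 -0.509 2.772
endloop
endfacet
facet normal -0.806 0.091 -0.584
outer loop
vertex 1.383 -0.137 3.252
vertex 1.689 -0.509 2.772
vertex 0.781 -1.444 3.88
endloop
endfacet
facet normal -0.806 0.091 -0.584
outer loop
vertex 0.781 -1.444 3.88
vertex 1.689 -0.509 2.772
vertex 1.087 -1.816 3.4
endloop
endfacet
facet normal -0.383 -0.832 0.401
outer loop
vertex 0.781 -1.444 3.88
vertex 1.087 -1.816 3.4
vertex 1.409 -1.683 3.984
endloop
endfacet
facet normal 0.383 0.833 -0.399
outer loop
vertex 1.689 -0.509 2.772
vertex 2.011 -0.377 3.356
vertex 2.317 -0.748 2.876
endloop
endfacet
facet normal -0.013 -0.428 -0.904
outer loop
vertex 1.689 -0.509 2.772
vertex 2.317 -0.748 2.876
vertex 1.087 -1.816 3.4
endloop
endfacet
facet normal -0.013 -0.428 -0.904
outer loop
vertex 1.087 -1.816 3.4
vertex 2.317 -0.748 2.876
vertex 1.715 -2.055 3.504
endloop
endfacet
facet normal -0.383 -0.832 0.401
outer loop
vertex 1.087 -1.816 3.4
vertex 1.715 -2.055 3.504
vertex 1.409 -1.683 3.984
endloop
endfacet
facet normal 0.383 0.833 -0.399
outer loop
vertex 2.317 -0.748 2.876
vertex 2.011 -0.377 3.356
vertex 2.639 -0.616 3.46
endloop
endfacet
facet normal 0.793 -0.519 -0.320
outer loop
vertex 2.317 -0.748 2.876
vertex 2.639 -0.616 3.46
vertex 1.715 -2.055 3.504
endloop
endfacet
facet normal 0.793 -0.519 -0.320
outer loop
vertex 1.715 -2.055 3.504
vertex 2.639 -0.616 3.46
vertex 2.037 -1.923 4.088
endloop
endfacet
facet normal -0.384 -0.832 0.400
outer loop
vertex 1.715 -2.055 3.504
vertex 2.037 -1.923 4.088
vertex 1.409 -1.683 3.984
endloop
endfacet
facet normal 0.383 0.832 -0.401
outer loop
vertex 2.639 -0.616 3.46
vertex 2.011 -0.377 3.356
vertex 2.333 -0.244 3.94
endloop
endfacet
facet normal 0.806 -0.091 0.584
outer loop
vertex 2.639 -0.616 3.46
vertex 2.333 -0.244 3.94
vertex 2.037 -1.923 4.088
endloop
endfacet
facet normal 0.806 -0.091 0.584
outer loop
vertex 2.037 -1.923 4.088
vertex 2.333 -0.244 3.94
vertex 1.731 -1.551 4.568
endloop
endfacet
facet normal -0.384 -0.832 0.400
outer loop
vertex 2.037 -1.923 4.088
vertex 1.731 -1.551 4.568
vertex 1.409 -1.683 3.984
endloop
endfacet

endsolid


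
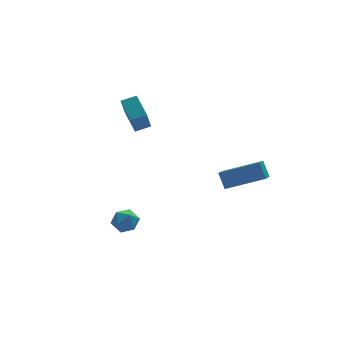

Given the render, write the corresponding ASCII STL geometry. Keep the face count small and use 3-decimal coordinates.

solid 
facet normal 0.068 0.173 0.983
outer loop
vertex -2.318 0.354 -3.183
vertex -3.016 0.175 -3.103
vertex -2.503 -0.334 -3.049
endloop
endfacet
facet normal 0.693 -0.046 0.719
outer loop
vertex -2.318 0.354 -3.183
vertex -2.503 -0.334 -3.049
vertex -1.987 -0.186 -3.537
endloop
endfacet
facet normal 0.889 0.410 0.205
outer loop
vertex -2.318 0.354 -3.183
vertex -1.987 -0.186 -3.537
vertex -2.182 0.415 -3.893
endloop
endfacet
facet normal 0.385 0.910 0.152
outer loop
vertex -2.318 0.354 -3.183
vertex -2.182 0.415 -3.893
vertex -2.818 0.639 -3.624
endloop
endfacet
facet normal -0.123 0.764 0.633
outer loop
vertex -2.318 0.354 -3.183
vertex -2.818 0.639 -3.624
vertex -3.016 0.175 -3.103
endloop
endfacet
facet normal 0.594 -0.687 0.420
outer loop
vertex -1.987 -0.186 -3.537
vertex -2.503 -0.334 -3.049
vertex -2.482 -0.699 -3.676
endloop
endfacet
facet normal -0.417 -0.331 0.847
outer loop
vertex -2.503 -0.334 -3.049
vertex -3.016 0.175 -3.103
vertex -3.118 -0.475 -3.407
endloop
endfacet
facet normal -0.728 0.626 0.281
outer loop
vertex -3.016 0.175 -3.103
vertex -2.818 0.639 -3.624
vertex -3.313 0.126 -3.763
endloop
endfacet
facet normal 0.093 0.862 -0.499
outer loop
vertex -2.818 0.639 -3.624
vertex -2.182 0.415 -3.893
vertex -2.797 0.274 -4.251
endloop
endfacet
facet normal 0.909 0.050 -0.413
outer loop
vertex -2.182 0.415 -3.893
vertex -1.987 -0.186 -3.537
vertex -2.284 -0.235 -4.197
endloop
endfacet
facet normal -0.385 -0.910 -0.152
outer loop
vertex -2.982 -0.414 -4.117
vertex -2.482 -0.699 -3.676
vertex -3.118 -0.475 -3.407
endloop
endfacet
facet normal -0.889 -0.410 -0.205
outer loop
vertex -2.982 -0.414 -4.117
vertex -3.118 -0.475 -3.407
vertex -3.313 0.126 -3.763
endloop
endfacet
facet normal -0.693 0.046 -0.719
outer loop
vertex -2.982 -0.414 -4.117
vertex -3.313 0.126 -3.763
vertex -2.797 0.274 -4.251
endloop
endfacet
facet normal -0.068 -0.173 -0.983
outer loop
vertex -2.982 -0.414 -4.117
vertex -2.797 0.274 -4.251
vertex -2.284 -0.235 -4.197
endloop
endfacet
facet normal 0.123 -0.764 -0.633
outer loop
vertex -2.982 -0.414 -4.117
vertex -2.284 -0.235 -4.197
vertex -2.482 -0.699 -3.676
endloop
endfacet
facet normal -0.093 -0.862 0.499
outer loop
vertex -3.118 -0.475 -3.407
vertex -2.482 -0.699 -3.676
vertex -2.503 -0.334 -3.049
endloop
endfacet
facet normal -0.909 -0.050 0.413
outer loop
vertex -3.313 0.126 -3.763
vertex -3.118 -0.475 -3.407
vertex -3.016 0.175 -3.103
endloop
endfacet
facet normal -0.594 0.687 -0.420
outer loop
vertex -2.797 0.274 -4.251
vertex -3.313 0.126 -3.763
vertex -2.818 0.639 -3.624
endloop
endfacet
facet normal 0.417 0.331 -0.847
outer loop
vertex -2.284 -0.235 -4.197
vertex -2.797 0.274 -4.251
vertex -2.182 0.415 -3.893
endloop
endfacet
facet normal 0.728 -0.626 -0.281
outer loop
vertex -2.482 -0.699 -3.676
vertex -2.284 -0.235 -4.197
vertex -1.987 -0.186 -3.537
endloop
endfacet
facet normal -0.263 -0.445 0.856
outer loop
vertex -0.678 2.854 1.467
vertex -0.807 4.08 2.064
vertex -1.465 2.882 1.24
endloop
endfacet
facet normal 0.094 -0.895 -0.436
outer loop
vertex -1.053 3.58 -0.104
vertex -0.678 2.854 1.467
vertex -1.465 2.882 1.24
endloop
endfacet
facet normal -0.262 -0.445 0.856
outer loop
vertex -1.465 2.882 1.24
vertex -0.807 4.08 2.064
vertex -1.595 4.108 1.837
endloop
endfacet
facet normal -0.960 0.033 -0.277
outer loop
vertex -1.595 4.108 1.837
vertex -1.053 3.58 -0.104
vertex -1.465 2.882 1.24
endloop
endfacet
facet normal 0.960 -0.034 0.277
outer loop
vertex -0.678 2.854 1.467
vertex -0.395 4.778 0.72
vertex -0.807 4.08 2.064
endloop
endfacet
facet normal 0.094 -0.895 -0.436
outer loop
vertex -0.265 3.552 0.123
vertex -0.678 2.854 1.467
vertex -1.053 3.58 -0.104
endloop
endfacet
facet normal 0.960 -0.033 0.278
outer loop
vertex -0.265 3.552 0.123
vertex -0.395 4.778 0.72
vertex -0.678 2.854 1.467
endloop
endfacet
facet normal -0.094 0.895 0.436
outer loop
vertex -0.807 4.08 2.064
vertex -0.395 4.778 0.72
vertex -1.595 4.108 1.837
endloop
endfacet
facet normal -0.960 0.034 -0.277
outer loop
vertex -1.182 4.806 0.493
vertex -1.053 3.58 -0.104
vertex -1.595 4.108 1.837
endloop
endfacet
facet normal -0.094 0.895 0.436
outer loop
vertex -1.595 4.108 1.837
vertex -0.395 4.778 0.72
vertex -1.182 4.806 0.493
endloop
endfacet
facet normal 0.262 0.445 -0.856
outer loop
vertex -1.182 4.806 0.493
vertex -0.265 3.552 0.123
vertex -1.053 3.58 -0.104
endloop
endfacet
facet normal 0.263 0.445 -0.856
outer loop
vertex -0.395 4.778 0.72
vertex -0.265 3.552 0.123
vertex -1.182 4.806 0.493
endloop
endfacet
facet normal -0.470 -0.746 0.472
outer loop
vertex 2.99 -2.5 0.842
vertex 1.253 -1.877 0.098
vertex 3.112 -3.046 0.1
endloop
endfacet
facet normal 0.873 -0.313 0.374
outer loop
vertex 3.567 -2.323 -0.358
vertex 2.99 -2.5 0.842
vertex 3.112 -3.046 0.1
endloop
endfacet
facet normal -0.469 -0.746 0.473
outer loop
vertex 3.112 -3.046 0.1
vertex 1.253 -1.877 0.098
vertex 1.374 -2.424 -0.644
endloop
endfacet
facet normal 0.131 -0.588 -0.798
outer loop
vertex 1.374 -2.424 -0.644
vertex 3.567 -2.323 -0.358
vertex 3.112 -3.046 0.1
endloop
endfacet
facet normal -0.131 0.588 0.798
outer loop
vertex 2.99 -2.5 0.842
vertex 1.708 -1.154 -0.36
vertex 1.253 -1.877 0.098
endloop
endfacet
facet normal 0.873 -0.314 0.374
outer loop
vertex 3.446 -1.776 0.384
vertex 2.99 -2.5 0.842
vertex 3.567 -2.323 -0.358
endloop
endfacet
facet normal -0.131 0.588 0.798
outer loop
vertex 3.446 -1.776 0.384
vertex 1.708 -1.154 -0.36
vertex 2.99 -2.5 0.842
endloop
endfacet
facet normal -0.873 0.313 -0.373
outer loop
vertex 1.253 -1.877 0.098
vertex 1.708 -1.154 -0.36
vertex 1.374 -2.424 -0.644
endloop
endfacet
facet normal 0.131 -0.588 -0.798
outer loop
vertex 1.83 -1.7 -1.102
vertex 3.567 -2.323 -0.358
vertex 1.374 -2.424 -0.644
endloop
endfacet
facet normal -0.873 0.313 -0.374
outer loop
vertex 1.374 -2.424 -0.644
vertex 1.708 -1.154 -0.36
vertex 1.83 -1.7 -1.102
endloop
endfacet
facet normal 0.470 0.745 -0.473
outer loop
vertex 1.83 -1.7 -1.102
vertex 3.446 -1.776 0.384
vertex 3.567 -2.323 -0.358
endloop
endfacet
facet normal 0.469 0.746 -0.472
outer loop
vertex 1.708 -1.154 -0.36
vertex 3.446 -1.776 0.384
vertex 1.83 -1.7 -1.102
endloop
endfacet

endsolid


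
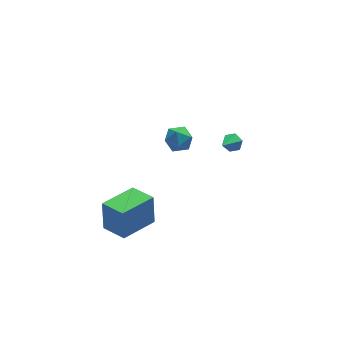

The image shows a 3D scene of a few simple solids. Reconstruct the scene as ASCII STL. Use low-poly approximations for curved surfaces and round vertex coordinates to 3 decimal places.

solid 
facet normal -0.903 -0.403 0.151
outer loop
vertex -2.547 0.927 -1.786
vertex -3.127 2.13 -2.041
vertex -2.64 0.552 -3.339
endloop
endfacet
facet normal 0.427 -0.885 0.188
outer loop
vertex -0.853 1.35 -3.639
vertex -2.547 0.927 -1.786
vertex -2.64 0.552 -3.339
endloop
endfacet
facet normal -0.903 -0.403 0.151
outer loop
vertex -2.64 0.552 -3.339
vertex -3.127 2.13 -2.041
vertex -3.22 1.755 -3.594
endloop
endfacet
facet normal -0.058 -0.234 -0.970
outer loop
vertex -3.22 1.755 -3.594
vertex -0.853 1.35 -3.639
vertex -2.64 0.552 -3.339
endloop
endfacet
facet normal 0.058 0.234 0.970
outer loop
vertex -2.547 0.927 -1.786
vertex -1.34 2.928 -2.341
vertex -3.127 2.13 -2.041
endloop
endfacet
facet normal 0.427 -0.885 0.188
outer loop
vertex -0.76 1.725 -2.086
vertex -2.547 0.927 -1.786
vertex -0.853 1.35 -3.639
endloop
endfacet
facet normal 0.058 0.234 0.970
outer loop
vertex -0.76 1.725 -2.086
vertex -1.34 2.928 -2.341
vertex -2.547 0.927 -1.786
endloop
endfacet
facet normal -0.427 0.885 -0.188
outer loop
vertex -3.127 2.13 -2.041
vertex -1.34 2.928 -2.341
vertex -3.22 1.755 -3.594
endloop
endfacet
facet normal -0.058 -0.234 -0.970
outer loop
vertex -1.433 2.553 -3.894
vertex -0.853 1.35 -3.639
vertex -3.22 1.755 -3.594
endloop
endfacet
facet normal -0.427 0.885 -0.188
outer loop
vertex -3.22 1.755 -3.594
vertex -1.34 2.928 -2.341
vertex -1.433 2.553 -3.894
endloop
endfacet
facet normal 0.903 0.403 -0.151
outer loop
vertex -1.433 2.553 -3.894
vertex -0.76 1.725 -2.086
vertex -0.853 1.35 -3.639
endloop
endfacet
facet normal 0.903 0.403 -0.151
outer loop
vertex -1.34 2.928 -2.341
vertex -0.76 1.725 -2.086
vertex -1.433 2.553 -3.894
endloop
endfacet
facet normal -0.648 0.270 0.713
outer loop
vertex 0.564 3.205 1.354
vertex 0.146 2.592 1.206
vertex 0.699 2.557 1.722
endloop
endfacet
facet normal 0.012 0.496 0.868
outer loop
vertex 0.564 3.205 1.354
vertex 0.699 2.557 1.722
vertex 1.277 2.978 1.474
endloop
endfacet
facet normal 0.234 0.913 0.335
outer loop
vertex 0.564 3.205 1.354
vertex 1.277 2.978 1.474
vertex 1.081 3.274 0.805
endloop
endfacet
facet normal -0.287 0.946 -0.152
outer loop
vertex 0.564 3.205 1.354
vertex 1.081 3.274 0.805
vertex 0.382 3.035 0.64
endloop
endfacet
facet normal -0.833 0.548 0.082
outer loop
vertex 0.564 3.205 1.354
vertex 0.382 3.035 0.64
vertex 0.146 2.592 1.206
endloop
endfacet
facet normal 0.439 -0.076 0.895
outer loop
vertex 1.277 2.978 1.474
vertex 0.699 2.557 1.722
vertex 1.298 2.225 1.4
endloop
endfacet
facet normal -0.628 -0.439 0.643
outer loop
vertex 0.699 2.557 1.722
vertex 0.146 2.592 1.206
vertex 0.599 1.986 1.235
endloop
endfacet
facet normal -0.926 0.011 -0.377
outer loop
vertex 0.146 2.592 1.206
vertex 0.382 3.035 0.64
vertex 0.403 2.282 0.566
endloop
endfacet
facet normal -0.045 0.653 -0.756
outer loop
vertex 0.382 3.035 0.64
vertex 1.081 3.274 0.805
vertex 0.981 2.703 0.318
endloop
endfacet
facet normal 0.800 0.599 0.031
outer loop
vertex 1.081 3.274 0.805
vertex 1.277 2.978 1.474
vertex 1.534 2.668 0.834
endloop
endfacet
facet normal 0.287 -0.946 0.152
outer loop
vertex 1.116 2.055 0.686
vertex 1.298 2.225 1.4
vertex 0.599 1.986 1.235
endloop
endfacet
facet normal -0.234 -0.913 -0.335
outer loop
vertex 1.116 2.055 0.686
vertex 0.599 1.986 1.235
vertex 0.403 2.282 0.566
endloop
endfacet
facet normal -0.012 -0.496 -0.868
outer loop
vertex 1.116 2.055 0.686
vertex 0.403 2.282 0.566
vertex 0.981 2.703 0.318
endloop
endfacet
facet normal 0.648 -0.270 -0.713
outer loop
vertex 1.116 2.055 0.686
vertex 0.981 2.703 0.318
vertex 1.534 2.668 0.834
endloop
endfacet
facet normal 0.833 -0.548 -0.082
outer loop
vertex 1.116 2.055 0.686
vertex 1.534 2.668 0.834
vertex 1.298 2.225 1.4
endloop
endfacet
facet normal 0.045 -0.653 0.756
outer loop
vertex 0.599 1.986 1.235
vertex 1.298 2.225 1.4
vertex 0.699 2.557 1.722
endloop
endfacet
facet normal -0.800 -0.599 -0.031
outer loop
vertex 0.403 2.282 0.566
vertex 0.599 1.986 1.235
vertex 0.146 2.592 1.206
endloop
endfacet
facet normal -0.439 0.076 -0.895
outer loop
vertex 0.981 2.703 0.318
vertex 0.403 2.282 0.566
vertex 0.382 3.035 0.64
endloop
endfacet
facet normal 0.628 0.439 -0.643
outer loop
vertex 1.534 2.668 0.834
vertex 0.981 2.703 0.318
vertex 1.081 3.274 0.805
endloop
endfacet
facet normal 0.926 -0.011 0.377
outer loop
vertex 1.298 2.225 1.4
vertex 1.534 2.668 0.834
vertex 1.277 2.978 1.474
endloop
endfacet
facet normal 0.649 0.518 -0.557
outer loop
vertex 4.404 4.318 -1.619
vertex 4.183 4.113 -2.067
vertex 3.994 4.574 -1.859
endloop
endfacet
facet normal -0.202 0.478 0.855
outer loop
vertex 4.404 4.318 -1.619
vertex 3.994 4.574 -1.859
vertex 3.397 3.487 -1.393
endloop
endfacet
facet normal 0.649 0.518 -0.557
outer loop
vertex 3.994 4.574 -1.859
vertex 4.183 4.113 -2.067
vertex 3.773 4.369 -2.307
endloop
endfacet
facet normal -0.832 0.529 0.168
outer loop
vertex 3.994 4.574 -1.859
vertex 3.773 4.369 -2.307
vertex 3.397 3.487 -1.393
endloop
endfacet
facet normal 0.649 0.518 -0.557
outer loop
vertex 3.773 4.369 -2.307
vertex 4.183 4.113 -2.067
vertex 3.962 3.908 -2.515
endloop
endfacet
facet normal -0.864 -0.135 -0.486
outer loop
vertex 3.773 4.369 -2.307
vertex 3.962 3.908 -2.515
vertex 3.397 3.487 -1.393
endloop
endfacet
facet normal 0.650 0.517 -0.557
outer loop
vertex 3.962 3.908 -2.515
vertex 4.183 4.113 -2.067
vertex 4.372 3.652 -2.274
endloop
endfacet
facet normal -0.265 -0.851 -0.453
outer loop
vertex 3.962 3.908 -2.515
vertex 4.372 3.652 -2.274
vertex 3.397 3.487 -1.393
endloop
endfacet
facet normal 0.650 0.517 -0.557
outer loop
vertex 4.372 3.652 -2.274
vertex 4.183 4.113 -2.067
vertex 4.593 3.857 -1.826
endloop
endfacet
facet normal 0.364 -0.902 0.233
outer loop
vertex 4.372 3.652 -2.274
vertex 4.593 3.857 -1.826
vertex 3.397 3.487 -1.393
endloop
endfacet
facet normal 0.650 0.517 -0.557
outer loop
vertex 4.593 3.857 -1.826
vertex 4.183 4.113 -2.067
vertex 4.404 4.318 -1.619
endloop
endfacet
facet normal 0.395 -0.237 0.888
outer loop
vertex 4.593 3.857 -1.826
vertex 4.404 4.318 -1.619
vertex 3.397 3.487 -1.393
endloop
endfacet

endsolid


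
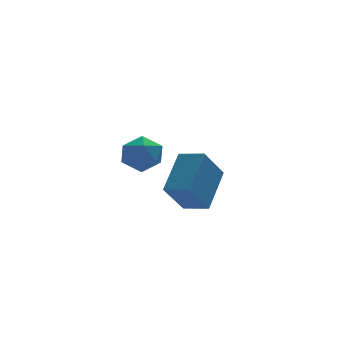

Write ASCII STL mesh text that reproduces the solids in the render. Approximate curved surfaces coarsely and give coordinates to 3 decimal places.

solid 
facet normal -0.425 0.588 0.688
outer loop
vertex -4.177 3.364 -1.098
vertex -4.655 2.555 -0.702
vertex -3.732 2.82 -0.358
endloop
endfacet
facet normal 0.211 0.844 0.493
outer loop
vertex -4.177 3.364 -1.098
vertex -3.732 2.82 -0.358
vertex -3.182 3.147 -1.153
endloop
endfacet
facet normal 0.197 0.957 -0.211
outer loop
vertex -4.177 3.364 -1.098
vertex -3.182 3.147 -1.153
vertex -3.765 3.083 -1.987
endloop
endfacet
facet normal -0.448 0.771 -0.452
outer loop
vertex -4.177 3.364 -1.098
vertex -3.765 3.083 -1.987
vertex -4.675 2.717 -1.709
endloop
endfacet
facet normal -0.833 0.543 0.104
outer loop
vertex -4.177 3.364 -1.098
vertex -4.675 2.717 -1.709
vertex -4.655 2.555 -0.702
endloop
endfacet
facet normal 0.701 0.342 0.626
outer loop
vertex -3.182 3.147 -1.153
vertex -3.732 2.82 -0.358
vertex -3.045 2.203 -0.791
endloop
endfacet
facet normal -0.330 -0.074 0.941
outer loop
vertex -3.732 2.82 -0.358
vertex -4.655 2.555 -0.702
vertex -3.955 1.837 -0.513
endloop
endfacet
facet normal -0.989 -0.145 -0.004
outer loop
vertex -4.655 2.555 -0.702
vertex -4.675 2.717 -1.709
vertex -4.538 1.773 -1.347
endloop
endfacet
facet normal -0.366 0.225 -0.903
outer loop
vertex -4.675 2.717 -1.709
vertex -3.765 3.083 -1.987
vertex -3.988 2.1 -2.142
endloop
endfacet
facet normal 0.678 0.526 -0.514
outer loop
vertex -3.765 3.083 -1.987
vertex -3.182 3.147 -1.153
vertex -3.065 2.365 -1.798
endloop
endfacet
facet normal 0.448 -0.771 0.452
outer loop
vertex -3.543 1.556 -1.402
vertex -3.045 2.203 -0.791
vertex -3.955 1.837 -0.513
endloop
endfacet
facet normal -0.197 -0.957 0.211
outer loop
vertex -3.543 1.556 -1.402
vertex -3.955 1.837 -0.513
vertex -4.538 1.773 -1.347
endloop
endfacet
facet normal -0.211 -0.844 -0.493
outer loop
vertex -3.543 1.556 -1.402
vertex -4.538 1.773 -1.347
vertex -3.988 2.1 -2.142
endloop
endfacet
facet normal 0.425 -0.588 -0.688
outer loop
vertex -3.543 1.556 -1.402
vertex -3.988 2.1 -2.142
vertex -3.065 2.365 -1.798
endloop
endfacet
facet normal 0.833 -0.543 -0.104
outer loop
vertex -3.543 1.556 -1.402
vertex -3.065 2.365 -1.798
vertex -3.045 2.203 -0.791
endloop
endfacet
facet normal 0.366 -0.225 0.903
outer loop
vertex -3.955 1.837 -0.513
vertex -3.045 2.203 -0.791
vertex -3.732 2.82 -0.358
endloop
endfacet
facet normal -0.678 -0.526 0.514
outer loop
vertex -4.538 1.773 -1.347
vertex -3.955 1.837 -0.513
vertex -4.655 2.555 -0.702
endloop
endfacet
facet normal -0.701 -0.342 -0.626
outer loop
vertex -3.988 2.1 -2.142
vertex -4.538 1.773 -1.347
vertex -4.675 2.717 -1.709
endloop
endfacet
facet normal 0.330 0.074 -0.941
outer loop
vertex -3.065 2.365 -1.798
vertex -3.988 2.1 -2.142
vertex -3.765 3.083 -1.987
endloop
endfacet
facet normal 0.989 0.145 0.004
outer loop
vertex -3.045 2.203 -0.791
vertex -3.065 2.365 -1.798
vertex -3.182 3.147 -1.153
endloop
endfacet
facet normal -0.499 -0.627 -0.598
outer loop
vertex -3.748 -3.424 -0.955
vertex -4.528 -2.572 -1.197
vertex -2.751 -2.902 -2.335
endloop
endfacet
facet normal 0.661 -0.722 0.205
outer loop
vertex -1.672 -1.548 -1.043
vertex -3.748 -3.424 -0.955
vertex -2.751 -2.902 -2.335
endloop
endfacet
facet normal -0.500 -0.627 -0.598
outer loop
vertex -2.751 -2.902 -2.335
vertex -4.528 -2.572 -1.197
vertex -3.531 -2.05 -2.576
endloop
endfacet
facet normal 0.560 0.293 -0.775
outer loop
vertex -3.531 -2.05 -2.576
vertex -1.672 -1.548 -1.043
vertex -2.751 -2.902 -2.335
endloop
endfacet
facet normal -0.560 -0.293 0.775
outer loop
vertex -3.748 -3.424 -0.955
vertex -3.449 -1.218 0.095
vertex -4.528 -2.572 -1.197
endloop
endfacet
facet normal 0.661 -0.722 0.205
outer loop
vertex -2.669 -2.07 0.336
vertex -3.748 -3.424 -0.955
vertex -1.672 -1.548 -1.043
endloop
endfacet
facet normal -0.560 -0.293 0.775
outer loop
vertex -2.669 -2.07 0.336
vertex -3.449 -1.218 0.095
vertex -3.748 -3.424 -0.955
endloop
endfacet
facet normal -0.661 0.722 -0.205
outer loop
vertex -4.528 -2.572 -1.197
vertex -3.449 -1.218 0.095
vertex -3.531 -2.05 -2.576
endloop
endfacet
facet normal 0.560 0.293 -0.775
outer loop
vertex -2.452 -0.696 -1.285
vertex -1.672 -1.548 -1.043
vertex -3.531 -2.05 -2.576
endloop
endfacet
facet normal -0.661 0.722 -0.205
outer loop
vertex -3.531 -2.05 -2.576
vertex -3.449 -1.218 0.095
vertex -2.452 -0.696 -1.285
endloop
endfacet
facet normal 0.499 0.627 0.598
outer loop
vertex -2.452 -0.696 -1.285
vertex -2.669 -2.07 0.336
vertex -1.672 -1.548 -1.043
endloop
endfacet
facet normal 0.500 0.627 0.598
outer loop
vertex -3.449 -1.218 0.095
vertex -2.669 -2.07 0.336
vertex -2.452 -0.696 -1.285
endloop
endfacet

endsolid
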